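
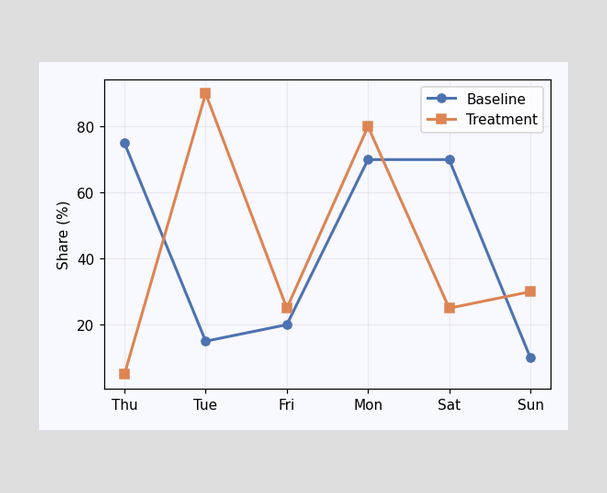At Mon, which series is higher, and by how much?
At Mon, Treatment sits above the other line by 10%.

Treatment, by 10%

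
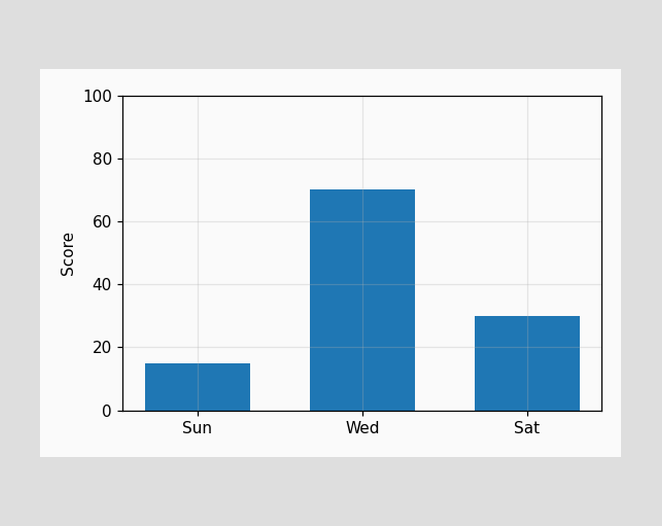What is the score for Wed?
70

Reading along the chart's y-axis, the Wed bar reaches 70.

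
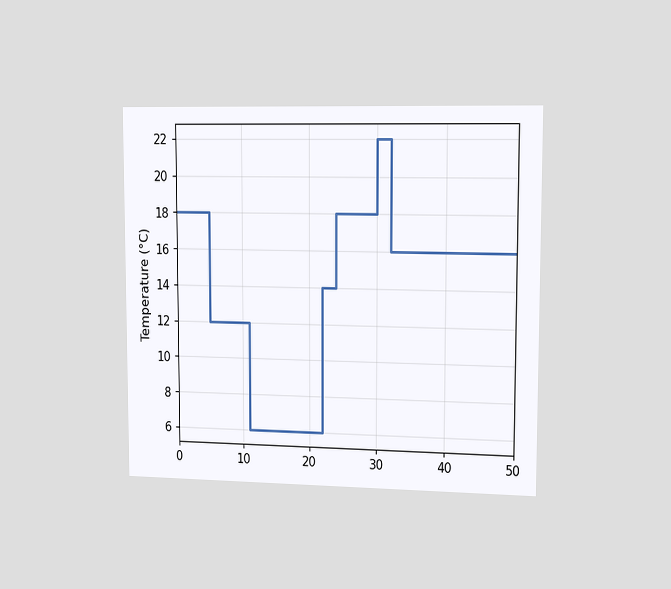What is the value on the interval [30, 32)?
22°C

The chart is viewed slightly from the right. On [30, 32) the step sits at 22°C.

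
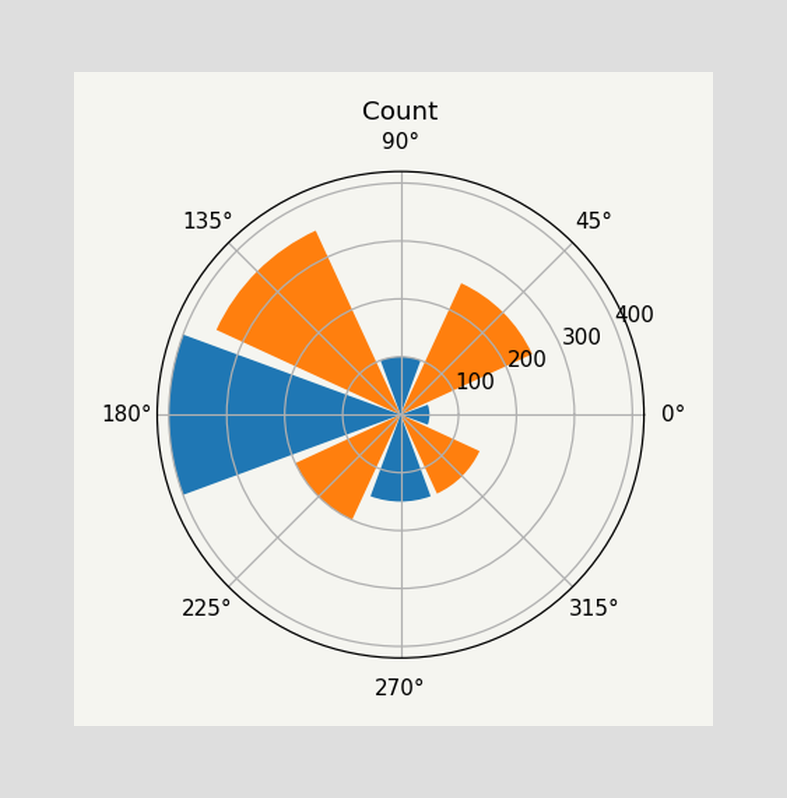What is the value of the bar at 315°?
150

The bar at 315° reaches 150 on the radial axis.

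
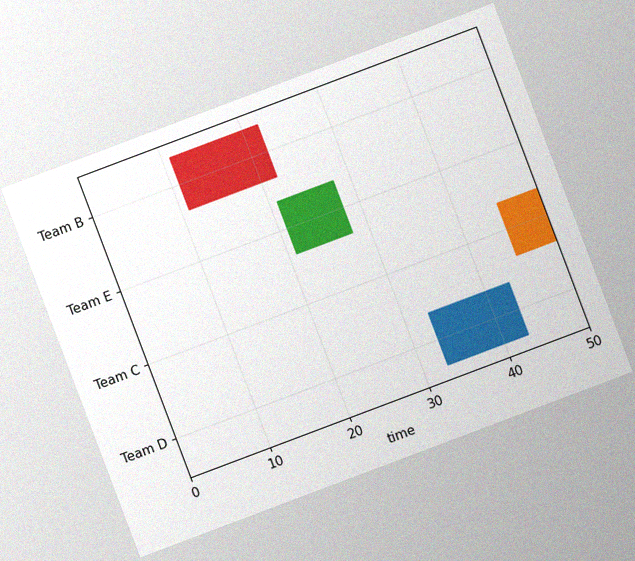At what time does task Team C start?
The chart is tilted about 21° counter-clockwise, with some photo noise. The Team C bar begins at t=45.

45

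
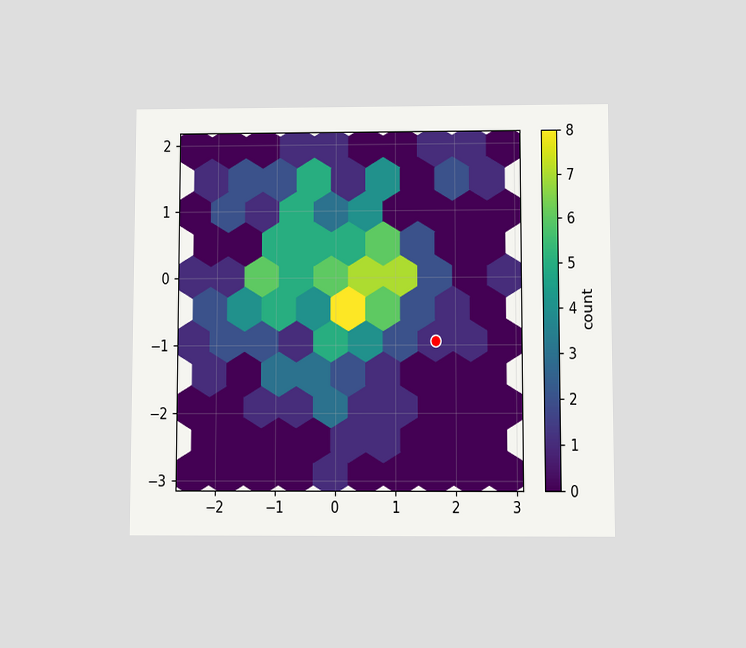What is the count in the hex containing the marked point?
The chart is viewed slightly from below. The marked hex reads 1 on the colorbar.

1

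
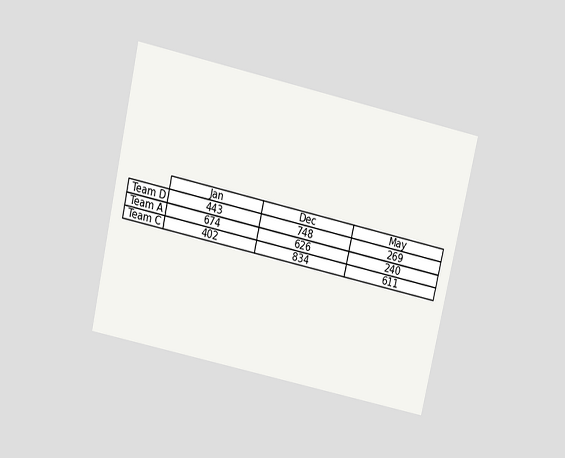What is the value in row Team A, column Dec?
The chart is tilted about 13° clockwise and viewed slightly from above. The (Team A, Dec) cell reads 626.

626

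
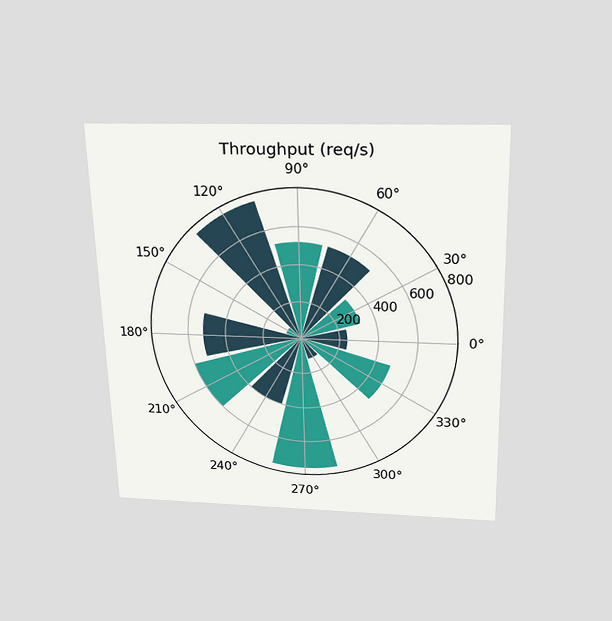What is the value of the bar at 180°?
The chart is viewed slightly from above. The bar at 180° reaches 520req/s on the radial axis.

520req/s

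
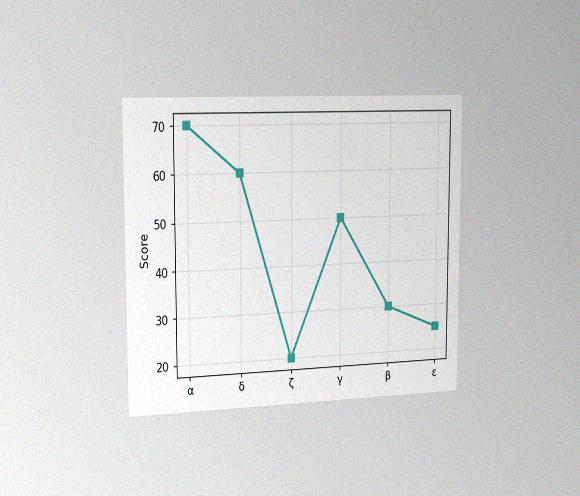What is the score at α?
The chart is viewed slightly from the left, with some photo noise. At α, the line is at 70.

70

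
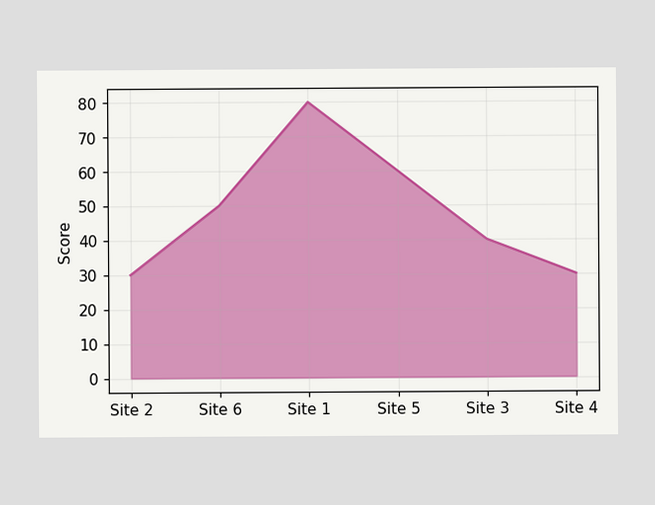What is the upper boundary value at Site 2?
At Site 2 the upper boundary is at 30.

30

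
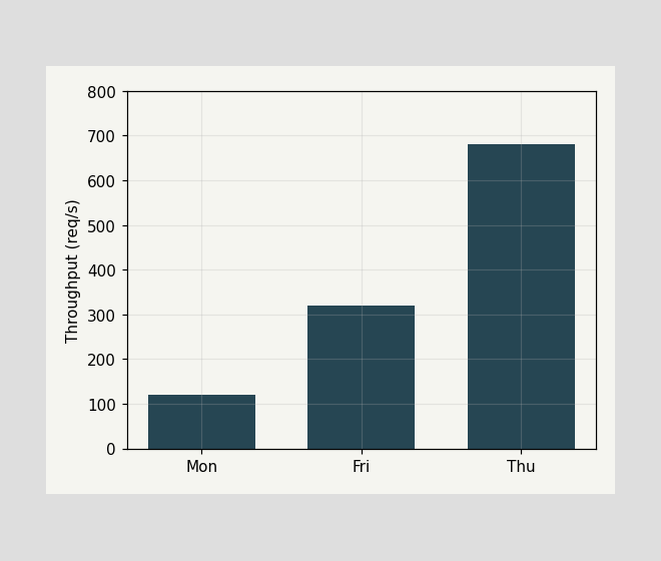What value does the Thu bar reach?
Reading along the chart's y-axis, the Thu bar reaches 680req/s.

680req/s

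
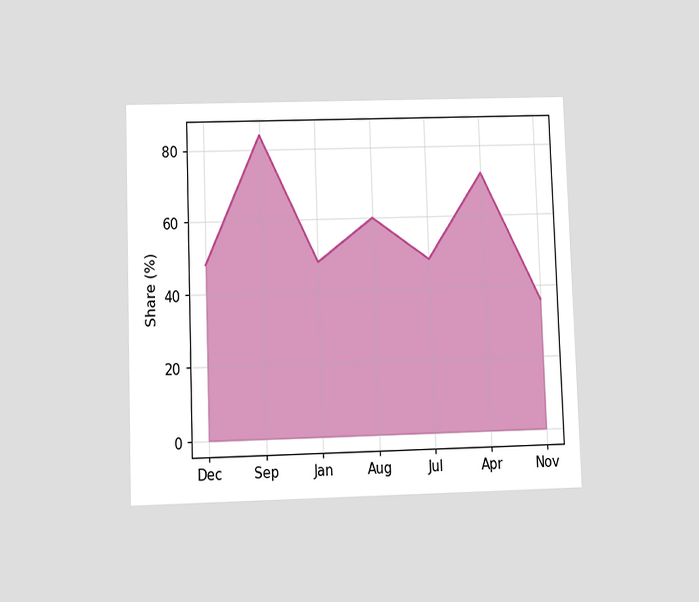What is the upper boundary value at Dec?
48%

The chart is tilted about 2° counter-clockwise and viewed slightly from below. At Dec the upper boundary is at 48%.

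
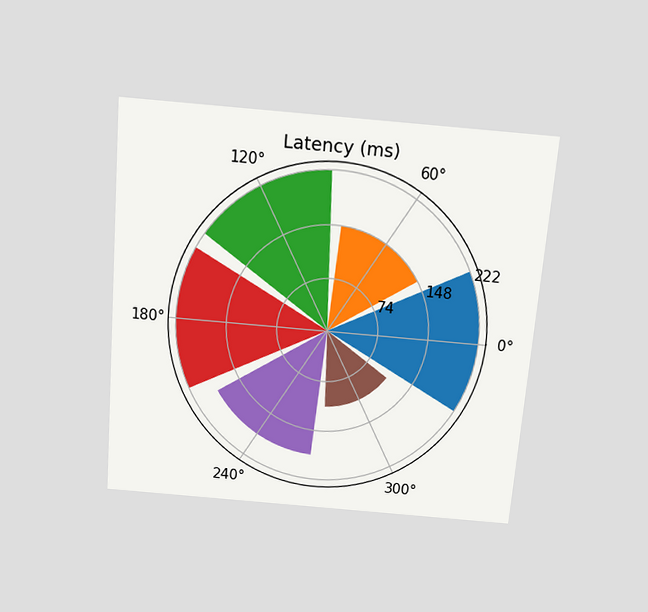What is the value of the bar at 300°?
111ms

The chart is tilted about 5° clockwise and viewed slightly from above. The bar at 300° reaches 111ms on the radial axis.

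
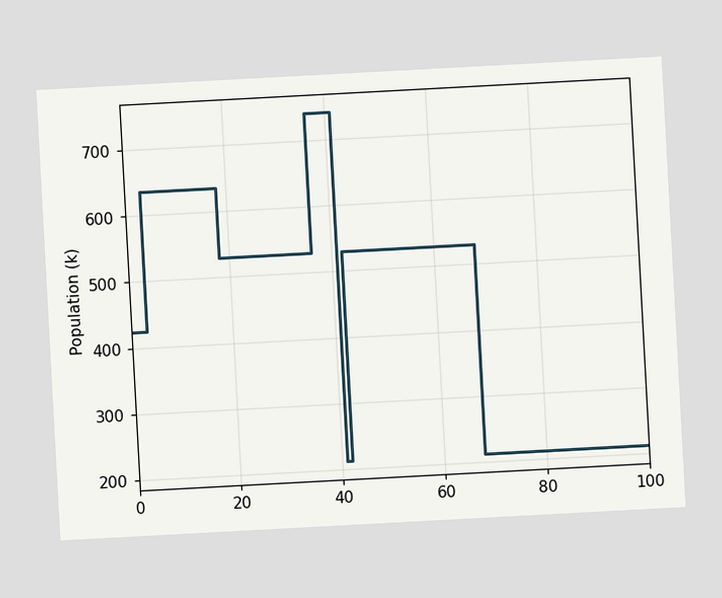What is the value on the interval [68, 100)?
The chart is tilted about 3° counter-clockwise. On [68, 100) the step sits at 212k.

212k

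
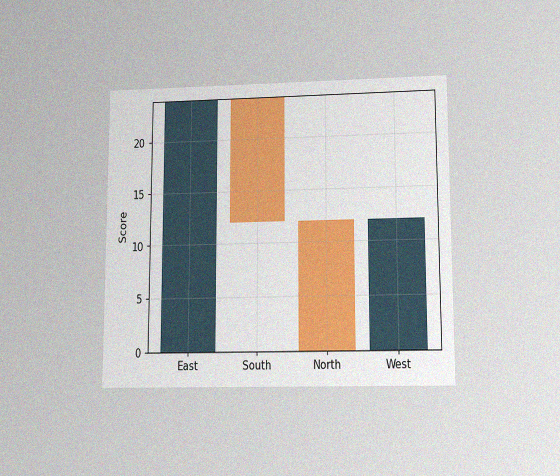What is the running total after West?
12

The chart is viewed at a slight angle, with some photo noise. After West the running total reaches 12.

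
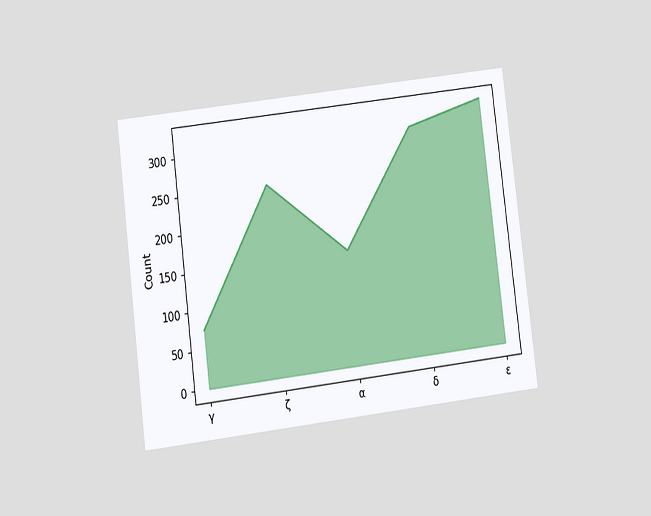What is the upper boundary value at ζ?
The chart is tilted about 7° counter-clockwise and viewed at a slight angle. At ζ the upper boundary is at 250.

250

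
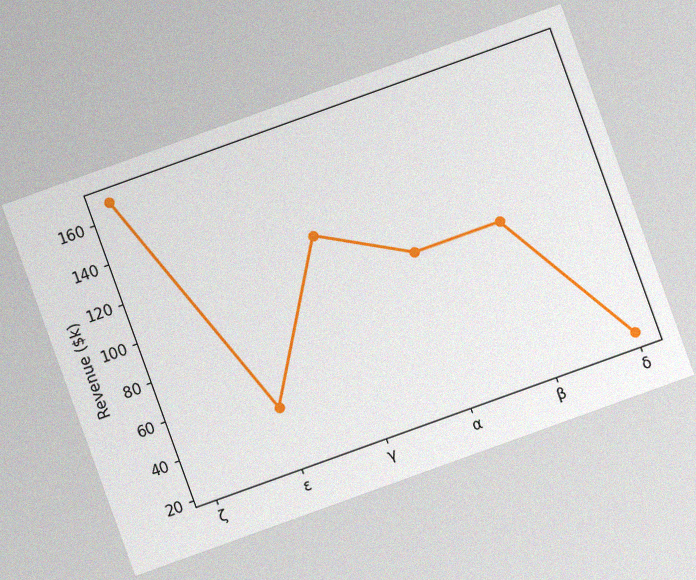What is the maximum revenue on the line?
The chart is tilted about 20° counter-clockwise, with some photo noise. The highest point is at ζ, and reading across to the y-axis gives $168k.

$168k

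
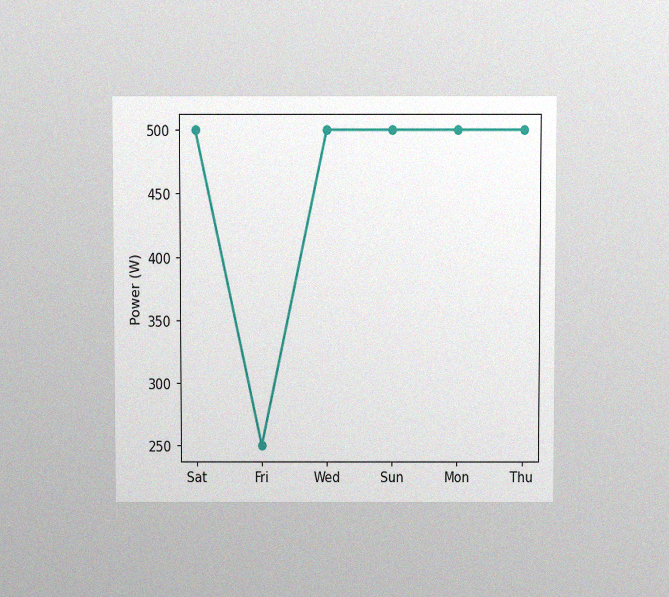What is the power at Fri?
The chart is viewed at a slight angle, with some photo noise. At Fri, the line is at 250W.

250W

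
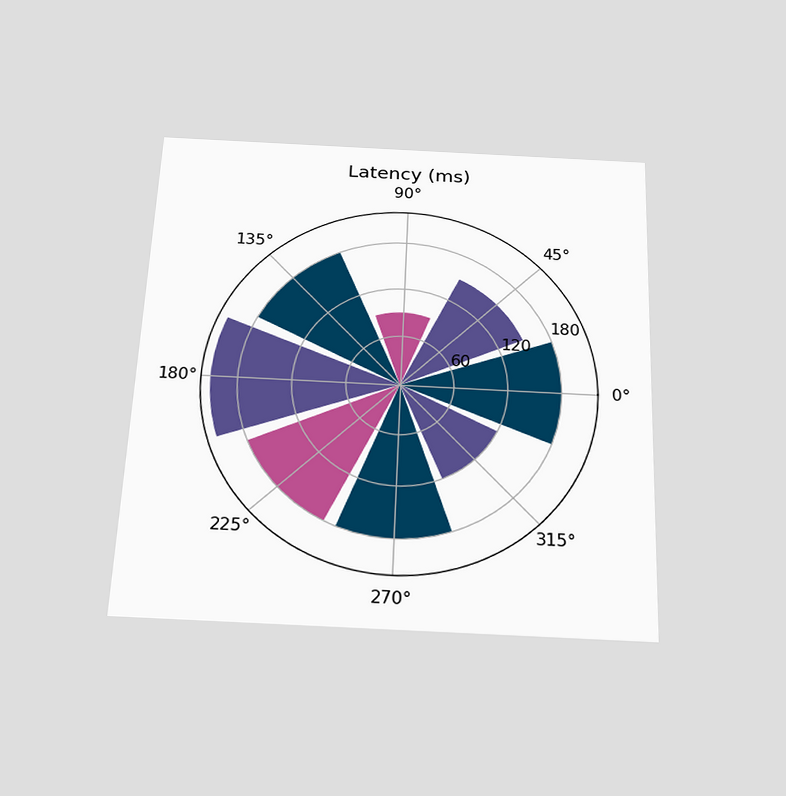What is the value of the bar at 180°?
The chart is tilted about 2° clockwise and viewed slightly from below. The bar at 180° reaches 210ms on the radial axis.

210ms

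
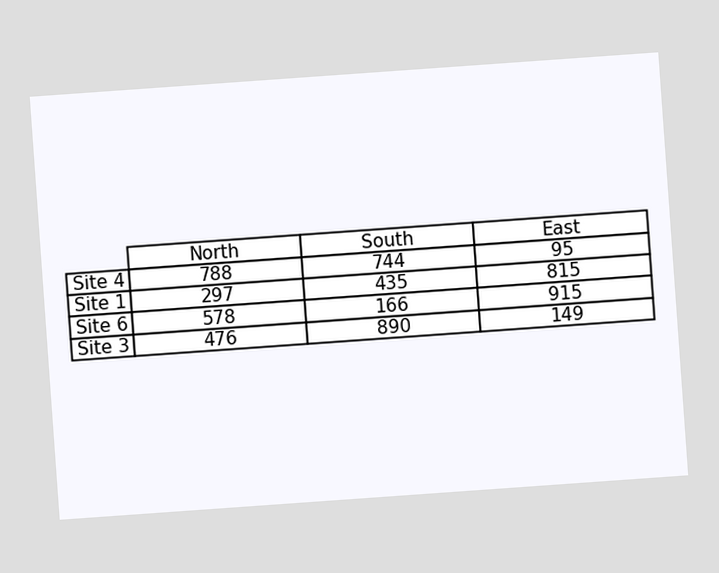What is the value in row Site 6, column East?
915

The chart is tilted about 4° counter-clockwise. The (Site 6, East) cell reads 915.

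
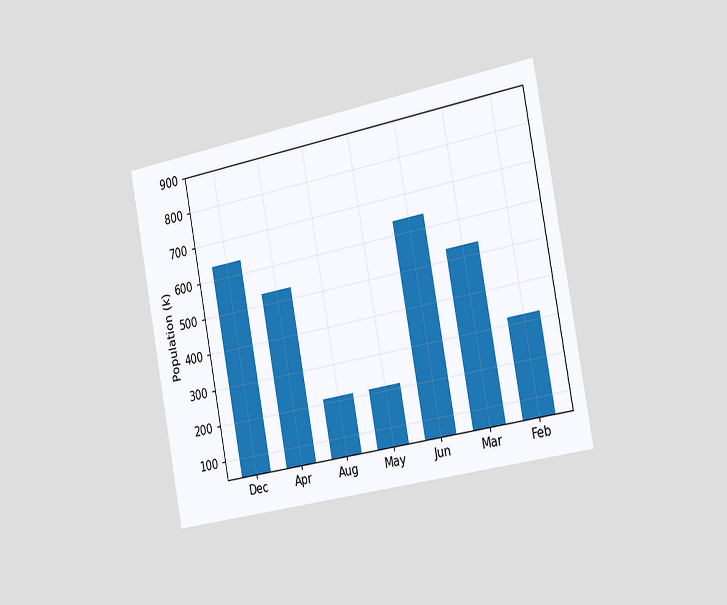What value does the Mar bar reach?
The chart is tilted about 11° counter-clockwise and viewed slightly from the right. Reading along the chart's y-axis, the Mar bar reaches 530k.

530k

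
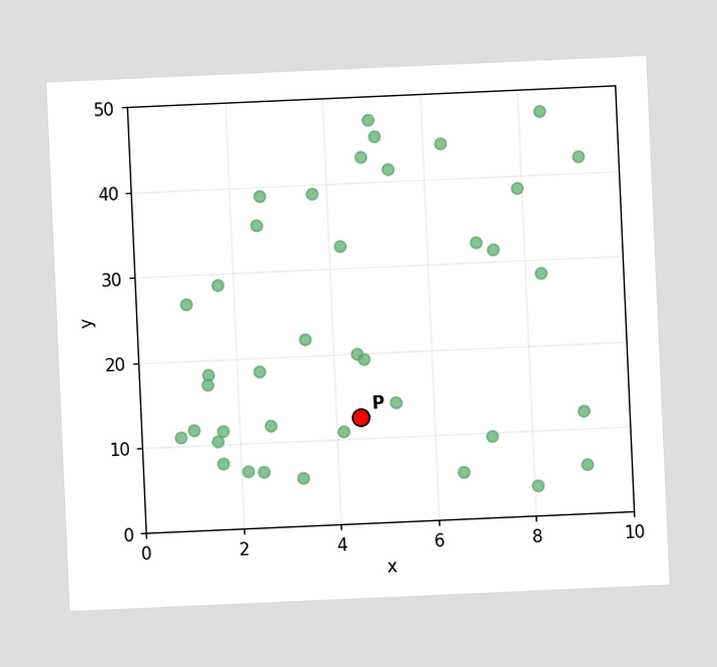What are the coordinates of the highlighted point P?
The chart is tilted about 3° counter-clockwise. Following the gridlines from P to each axis, P sits at (4.5, 12.5).

(4.5, 12.5)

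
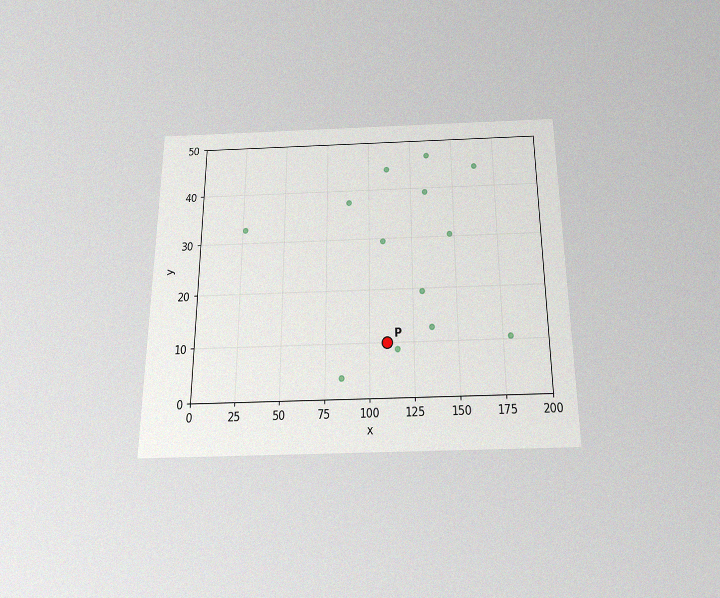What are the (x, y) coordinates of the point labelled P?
The chart is viewed slightly from below, with some photo noise. Following the gridlines from P to each axis, P sits at (110, 10).

(110, 10)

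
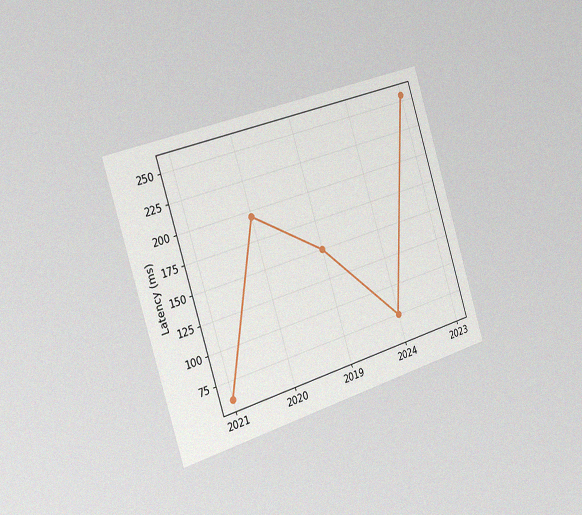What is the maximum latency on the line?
255ms

The chart is tilted about 17° counter-clockwise and viewed slightly from the left, with some photo noise. The highest point is at 2023, and reading across to the y-axis gives 255ms.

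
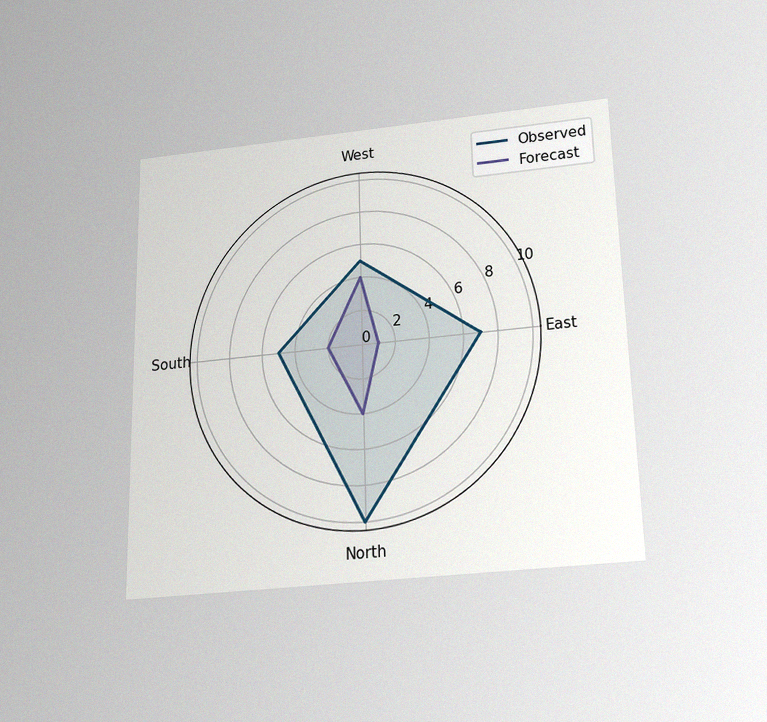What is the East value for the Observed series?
7

The chart is viewed slightly from below, with some photo noise. On the East axis, Observed reaches 7.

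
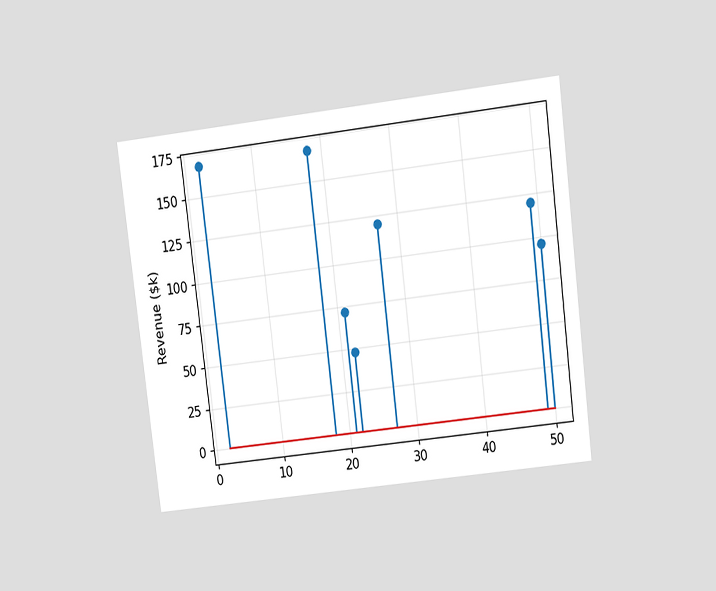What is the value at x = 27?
$120k

The chart is tilted about 7° counter-clockwise and viewed at a slight angle. The stem at x=27 reaches $120k.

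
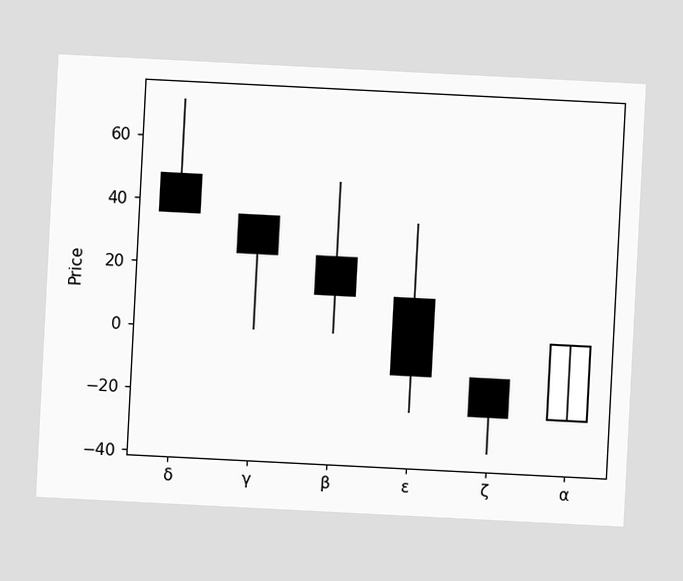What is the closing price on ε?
The chart is tilted about 3° clockwise. The ε candle closes at -12.

-12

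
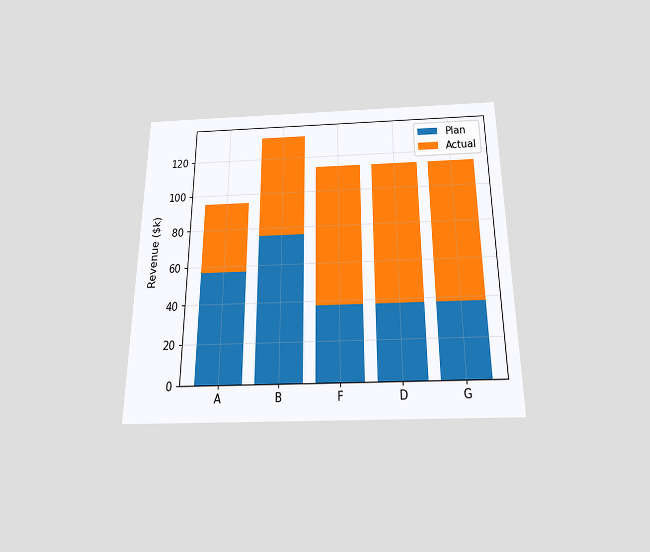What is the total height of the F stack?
The chart is viewed slightly from below. The F stack's top reaches $114k on the y-axis.

$114k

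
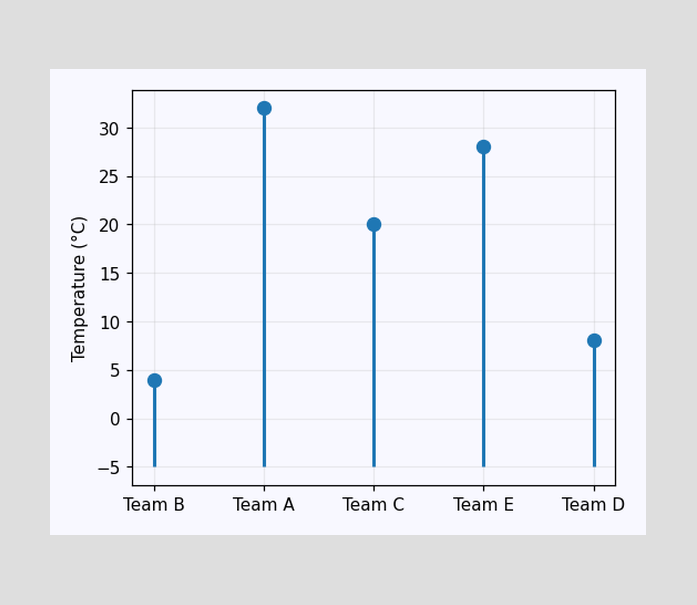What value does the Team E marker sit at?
28°C

The Team E marker sits at 28°C.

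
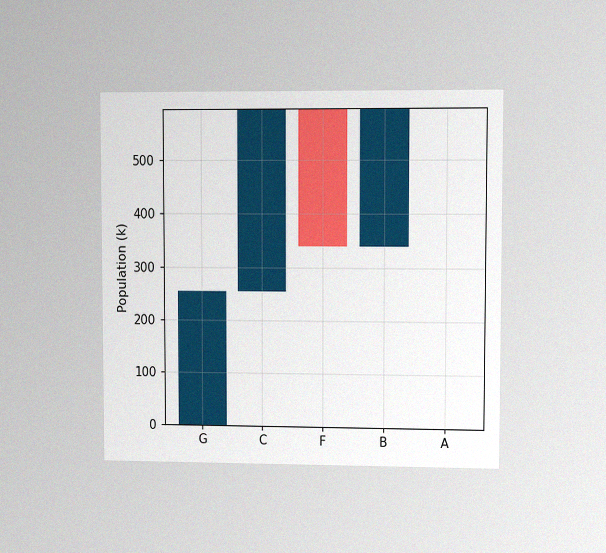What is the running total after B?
The chart is viewed at a slight angle, with some photo noise. After B the running total reaches 595k.

595k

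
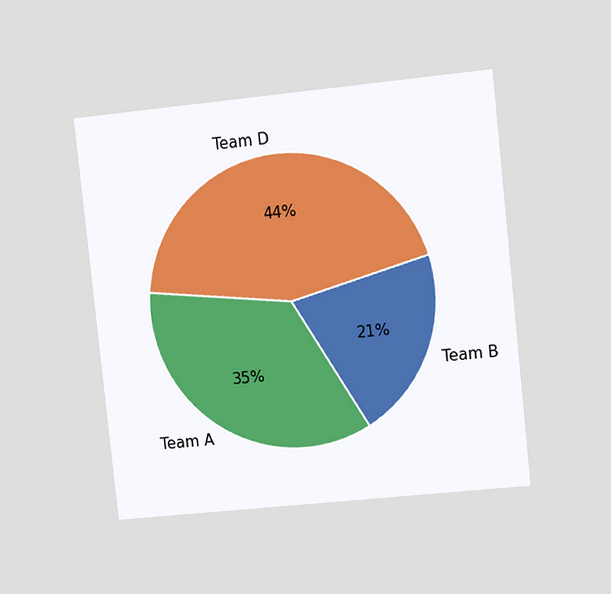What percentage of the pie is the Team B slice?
The chart is tilted about 6° counter-clockwise and viewed at a slight angle. The Team B slice takes up 21% of the pie.

21%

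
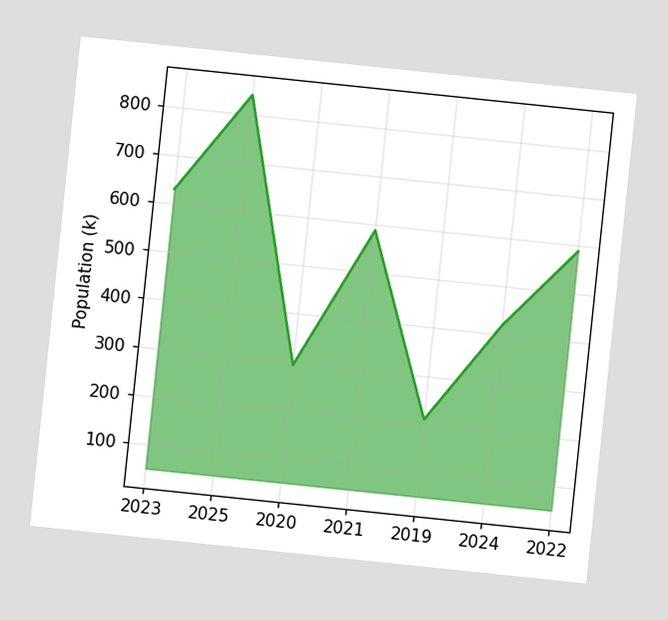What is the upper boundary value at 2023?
630k

The chart is tilted about 6° clockwise. At 2023 the upper boundary is at 630k.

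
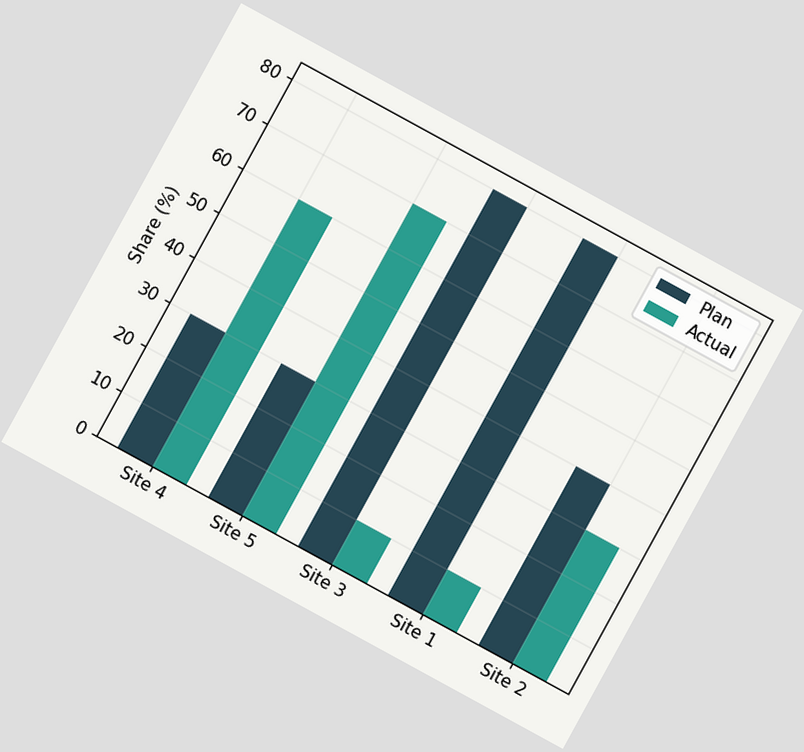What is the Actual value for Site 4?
60%

The chart is tilted about 29° clockwise. The Actual bar at Site 4 reaches 60% on the y-axis.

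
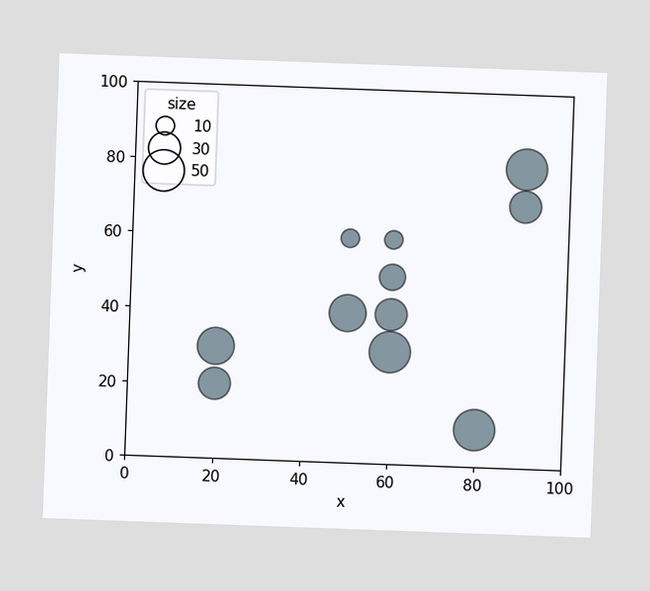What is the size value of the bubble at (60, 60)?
10

The chart is tilted about 2° clockwise. Matching the bubble at (60, 60) against the size legend gives 10.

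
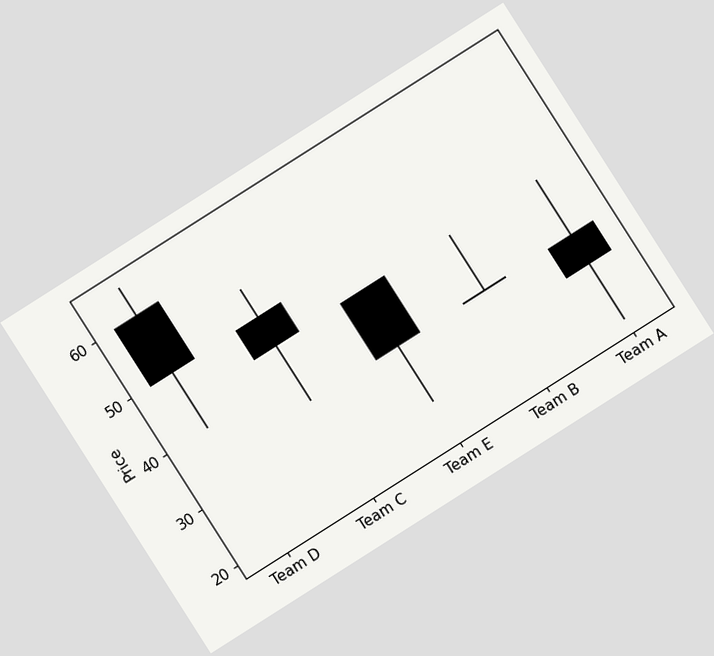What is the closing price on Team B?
35

The chart is tilted about 32° counter-clockwise. The Team B candle closes at 35.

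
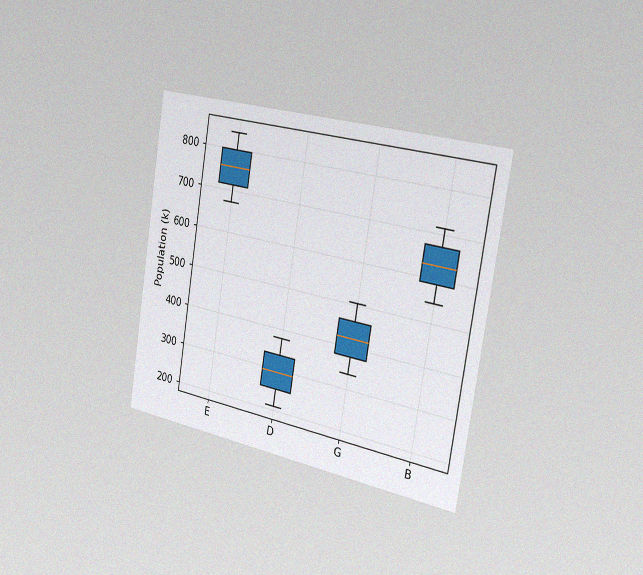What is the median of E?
756k

The chart is tilted about 9° clockwise and viewed slightly from the right, with some photo noise. The median line in the E box sits at 756k.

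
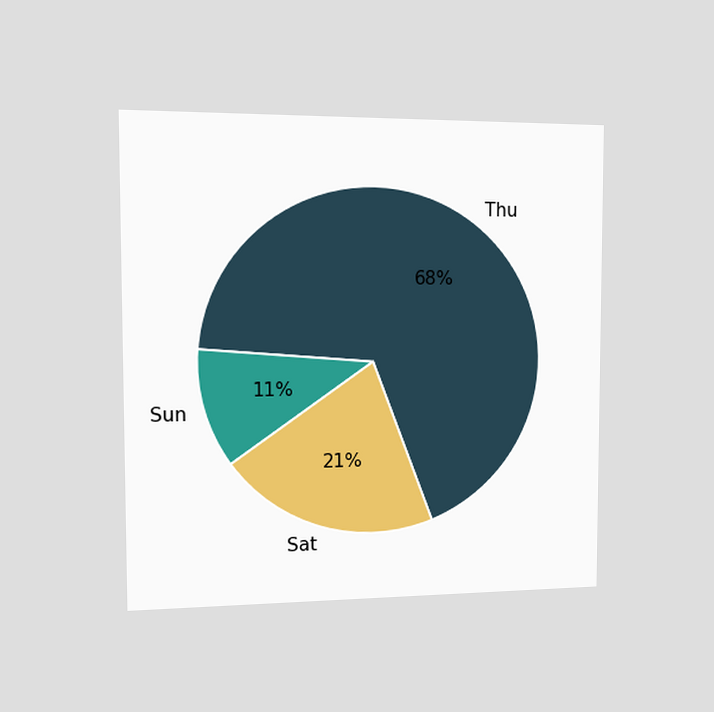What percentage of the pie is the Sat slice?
The chart is viewed slightly from the left. The Sat slice takes up 21% of the pie.

21%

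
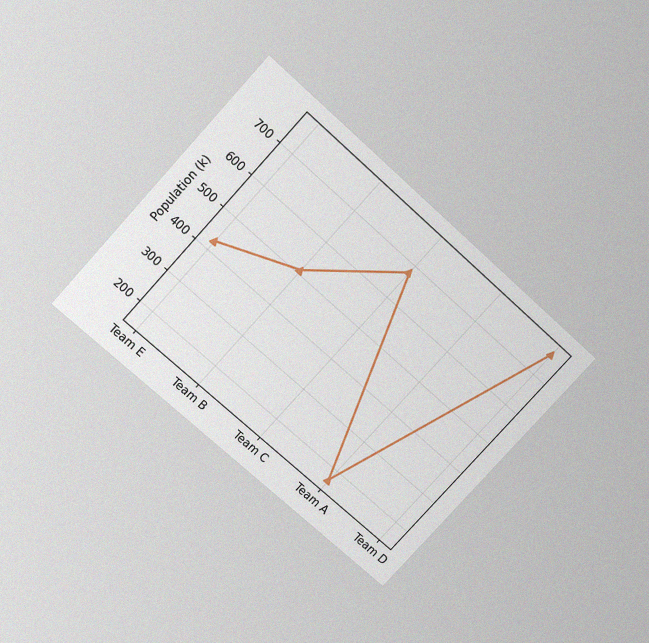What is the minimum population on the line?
The chart is tilted about 42° clockwise and viewed slightly from above, with some photo noise. The lowest point is at Team A, and reading across to the y-axis gives 170k.

170k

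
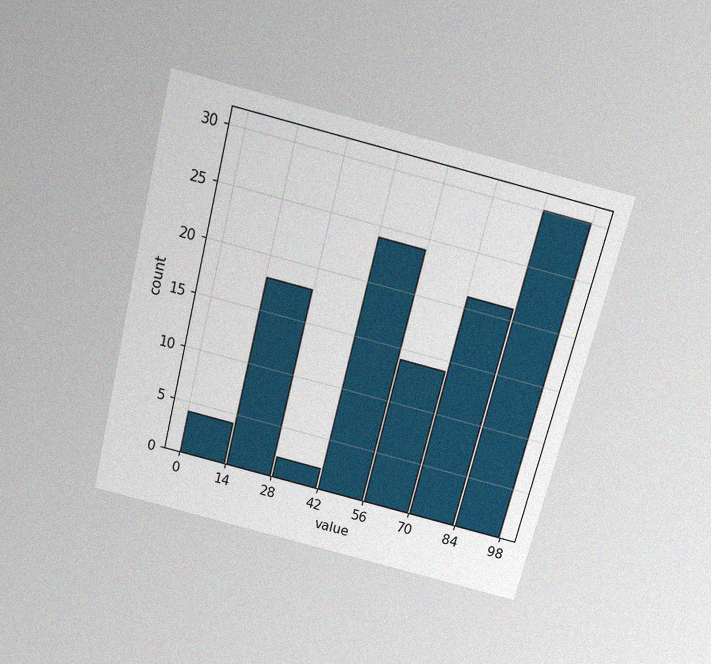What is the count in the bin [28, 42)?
2

The chart is tilted about 14° clockwise and viewed slightly from above, with some photo noise. The [28, 42) bin has height 2.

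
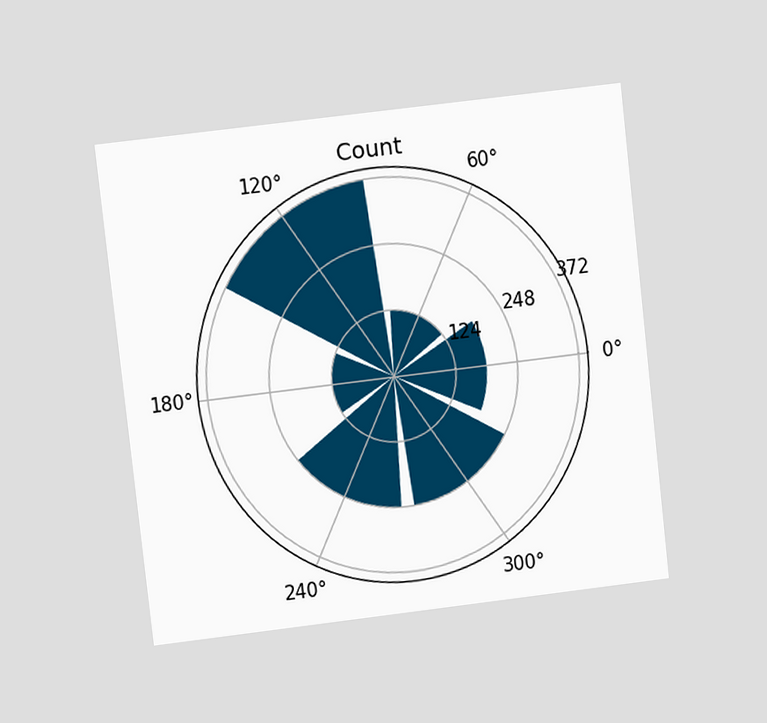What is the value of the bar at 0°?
The chart is tilted about 7° counter-clockwise and viewed at a slight angle. The bar at 0° reaches 186 on the radial axis.

186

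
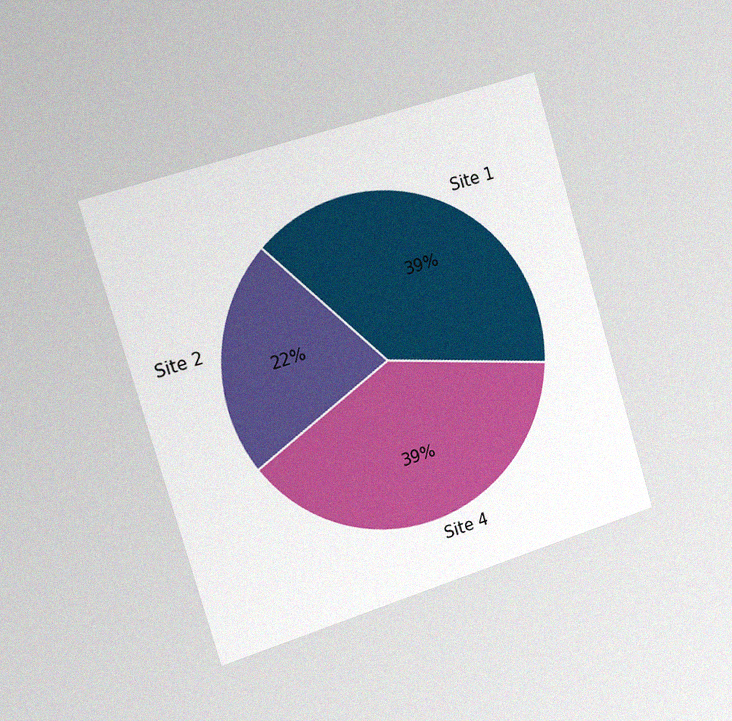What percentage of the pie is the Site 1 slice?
The chart is tilted about 17° counter-clockwise and viewed slightly from the left, with some photo noise. The Site 1 slice takes up 39% of the pie.

39%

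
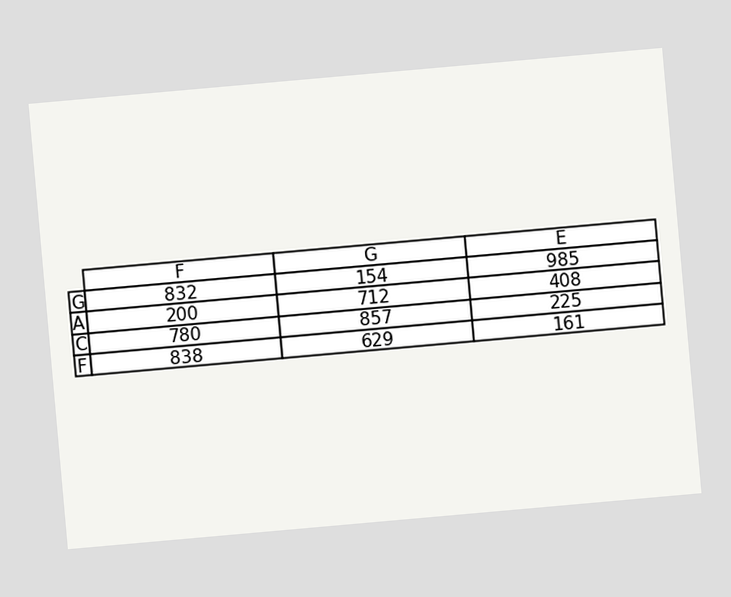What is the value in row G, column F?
The chart is tilted about 5° counter-clockwise. The (G, F) cell reads 832.

832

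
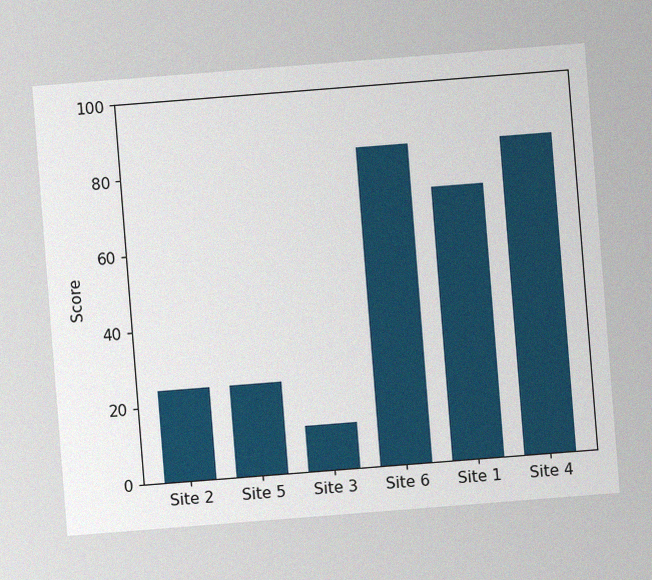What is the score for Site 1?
The chart is tilted about 4° counter-clockwise, with some photo noise. Reading along the chart's y-axis, the Site 1 bar reaches 72.

72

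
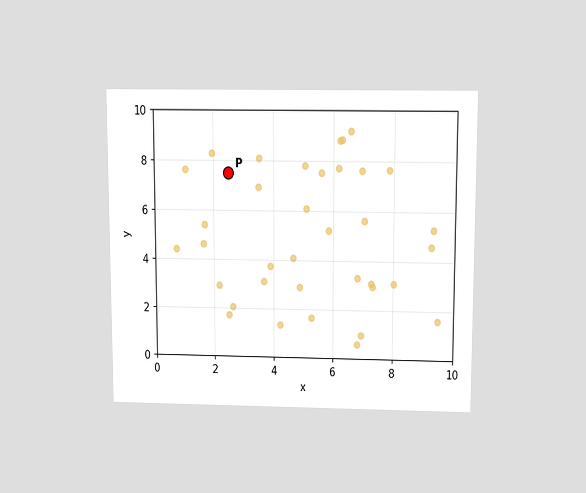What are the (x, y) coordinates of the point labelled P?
The chart is viewed slightly from above. Following the gridlines from P to each axis, P sits at (2.5, 7.5).

(2.5, 7.5)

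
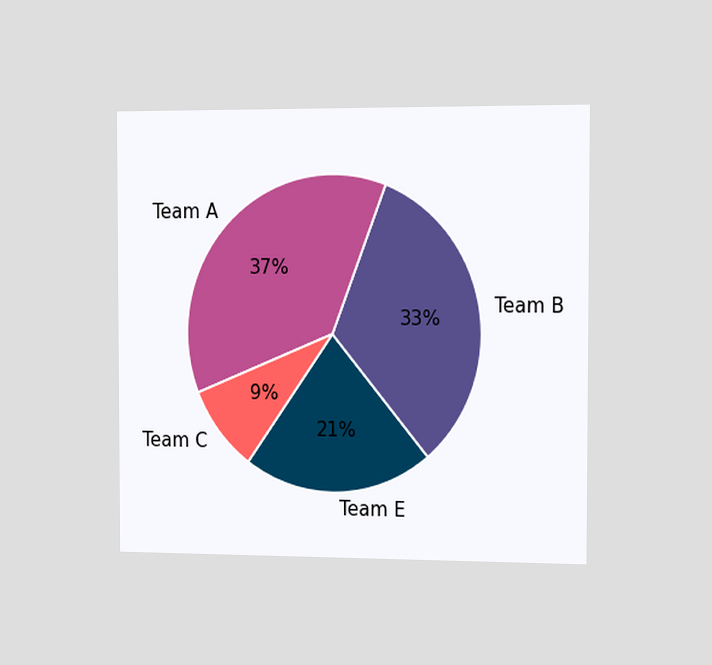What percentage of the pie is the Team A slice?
37%

The chart is viewed slightly from the right. The Team A slice takes up 37% of the pie.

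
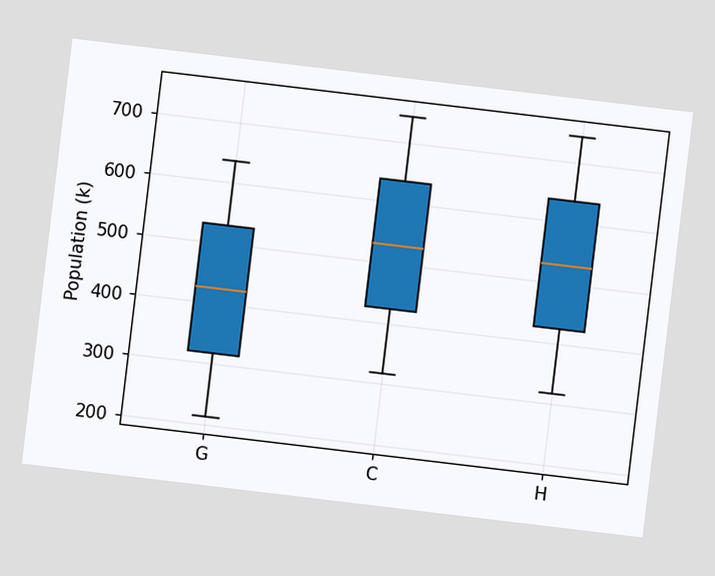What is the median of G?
424k

The chart is tilted about 7° clockwise. The median line in the G box sits at 424k.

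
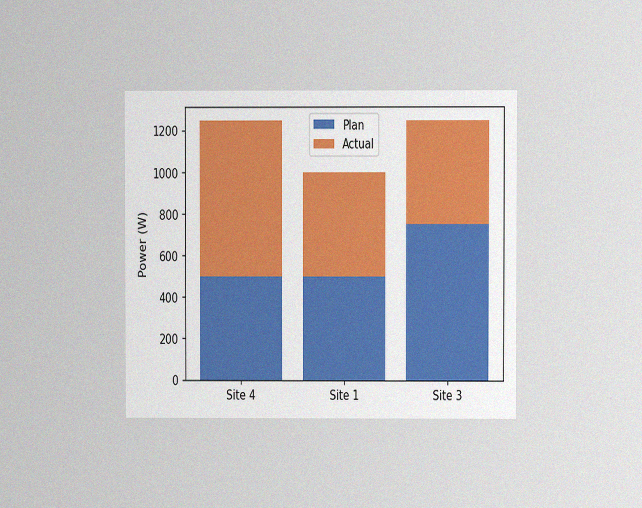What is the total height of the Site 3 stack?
The chart is viewed at a slight angle, with some photo noise. The Site 3 stack's top reaches 1250W on the y-axis.

1250W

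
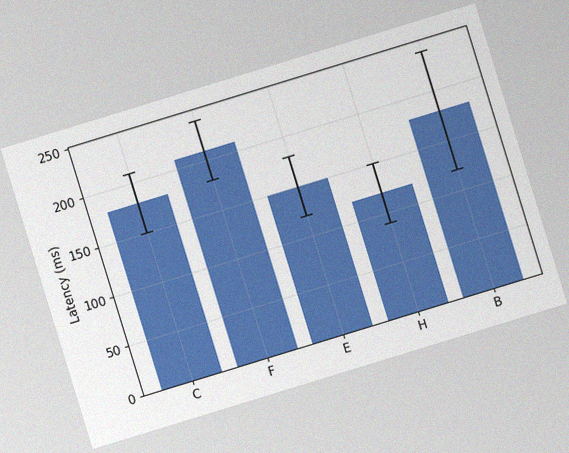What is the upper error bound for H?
150ms

The chart is tilted about 17° counter-clockwise, with some photo noise. The H bar's upper whisker reaches 150ms.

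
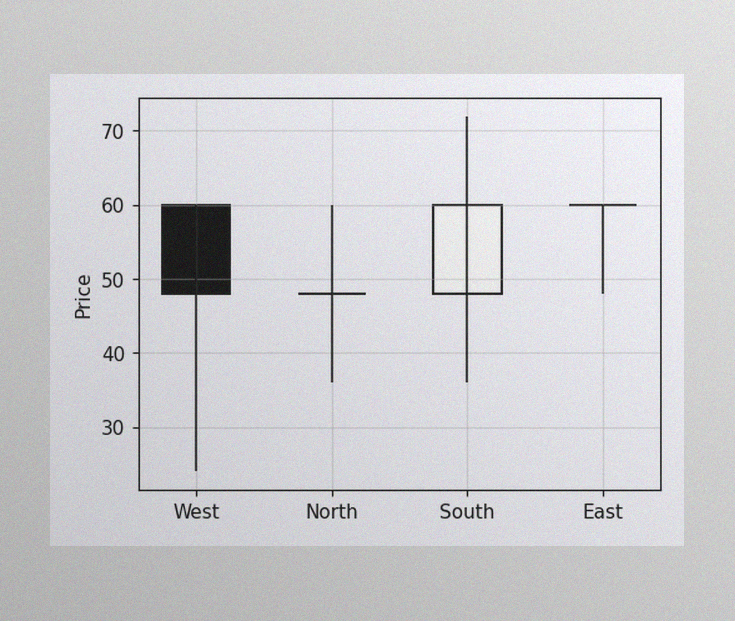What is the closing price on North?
The image has some photo noise and uneven lighting. The North candle closes at 48.

48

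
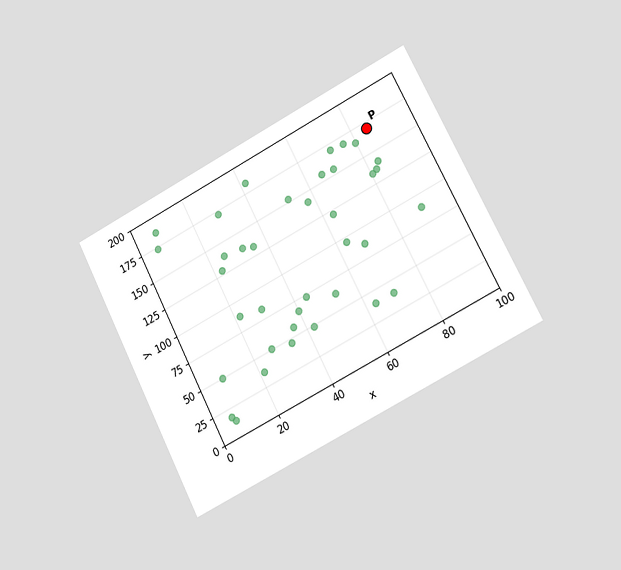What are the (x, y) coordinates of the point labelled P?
(85, 170)

The chart is tilted about 27° counter-clockwise and viewed slightly from the right. Following the gridlines from P to each axis, P sits at (85, 170).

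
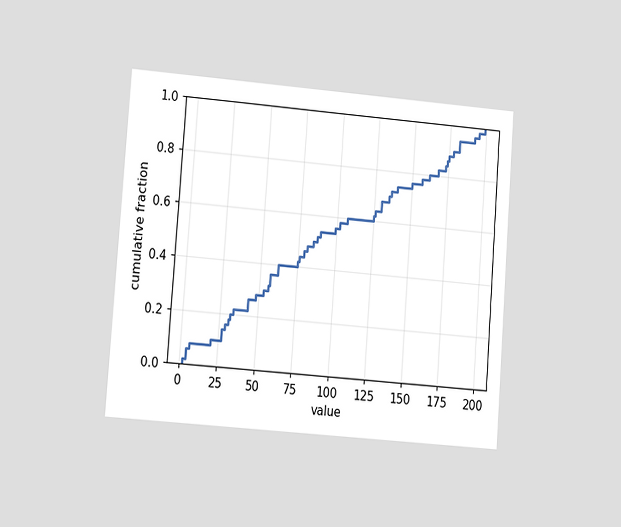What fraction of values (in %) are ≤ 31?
18%

The chart is tilted about 4° clockwise and viewed at a slight angle. At x=31 the ECDF step is at 18%.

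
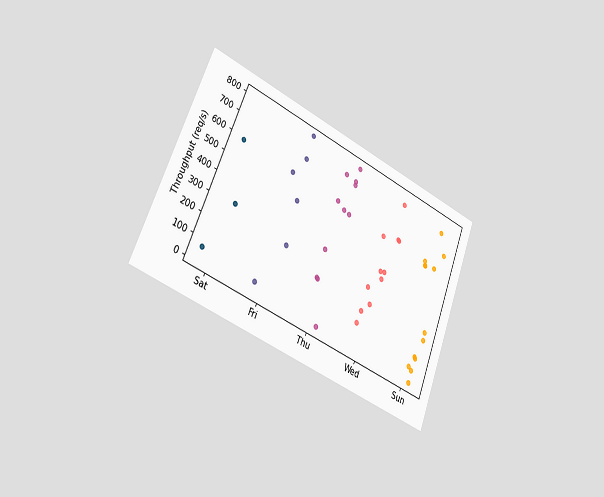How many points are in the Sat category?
The chart is tilted about 22° clockwise and viewed slightly from the left. Counting the markers in the Sat column gives 3.

3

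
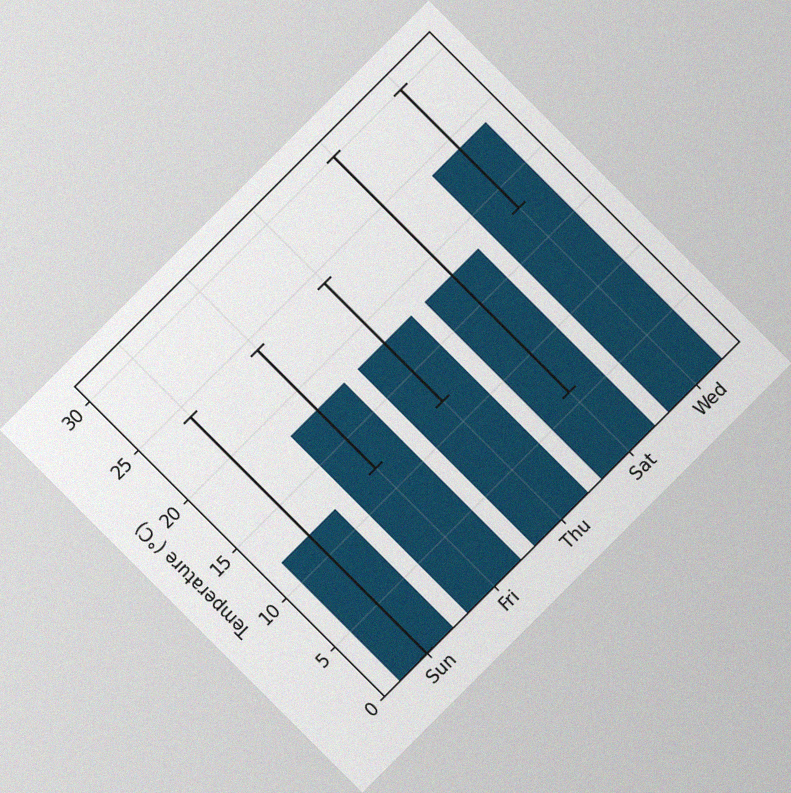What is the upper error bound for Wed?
The chart is tilted about 45° counter-clockwise, with some photo noise. The Wed bar's upper whisker reaches 30°C.

30°C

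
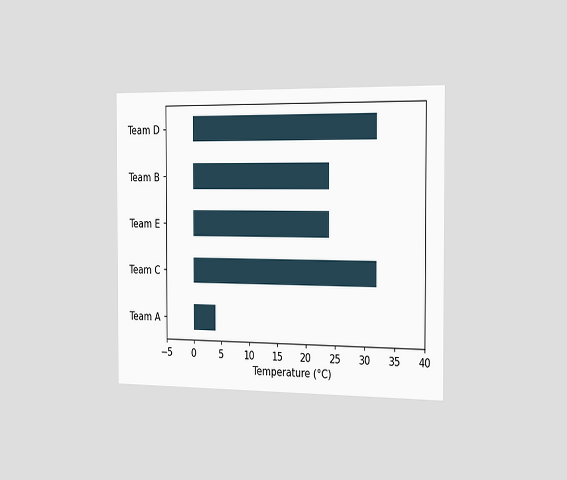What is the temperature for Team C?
32°C

The chart is viewed slightly from the right. Reading along the chart's x-axis, the Team C bar reaches 32°C.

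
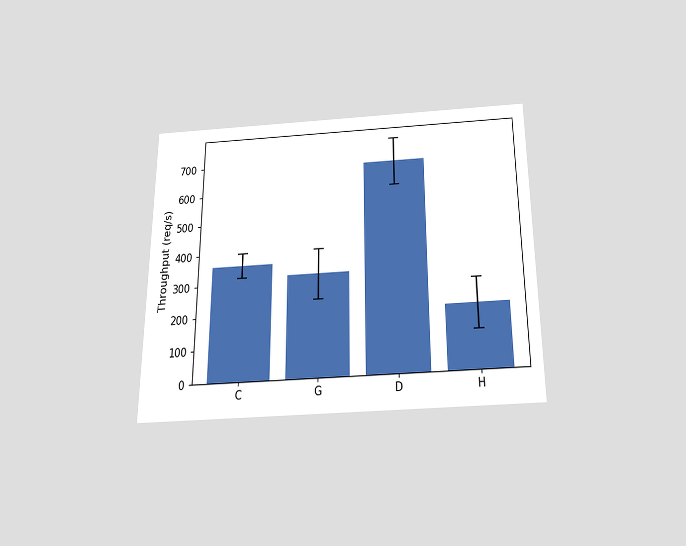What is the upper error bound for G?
400req/s

The chart is viewed slightly from below. The G bar's upper whisker reaches 400req/s.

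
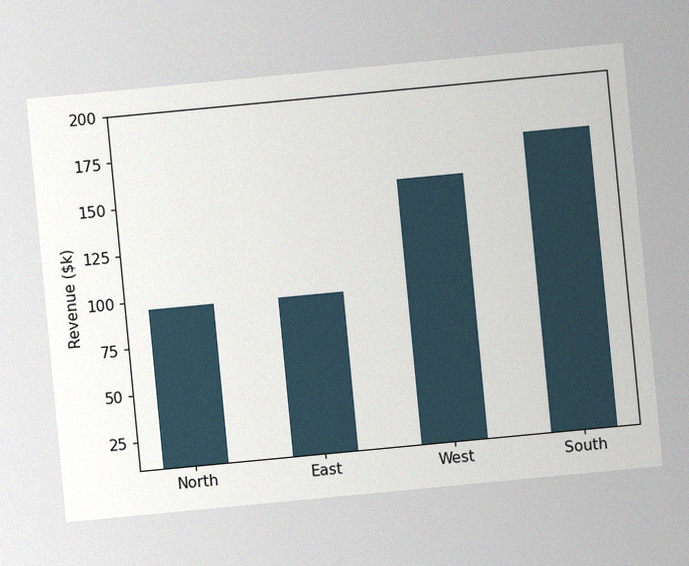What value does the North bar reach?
The chart is tilted about 5° counter-clockwise, with some photo noise. Reading along the chart's y-axis, the North bar reaches $95k.

$95k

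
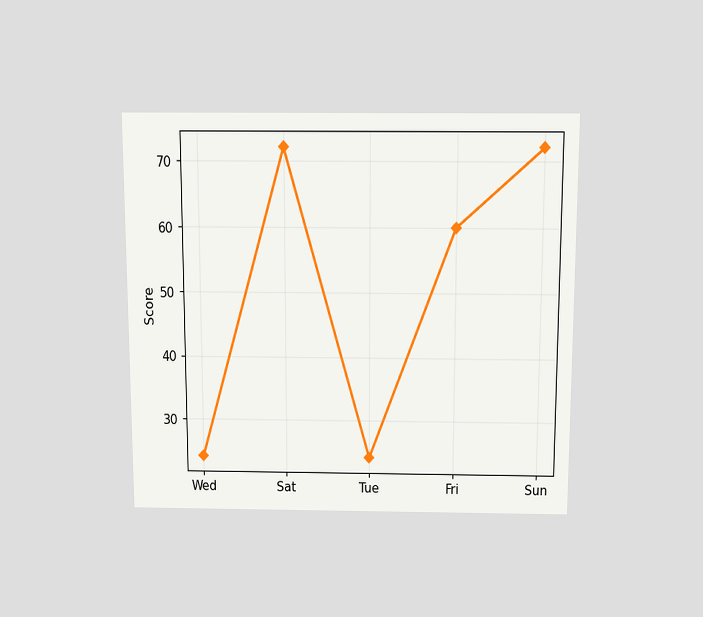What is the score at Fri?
The chart is viewed slightly from above. At Fri, the line is at 60.

60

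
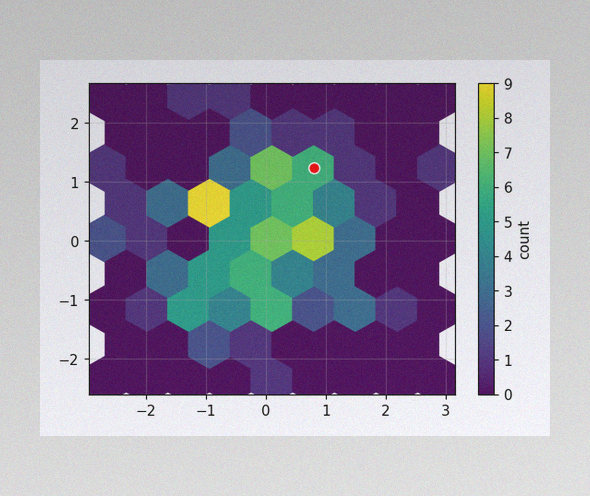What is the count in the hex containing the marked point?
6

The image has some photo noise and uneven lighting. The marked hex reads 6 on the colorbar.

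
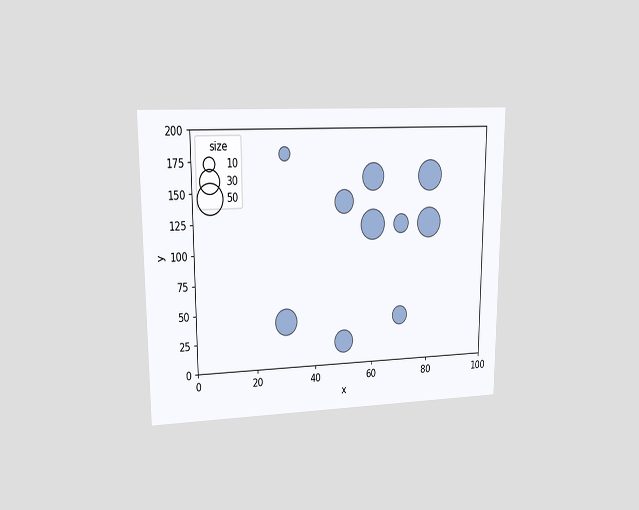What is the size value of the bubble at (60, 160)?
The chart is viewed at a slight angle. Matching the bubble at (60, 160) against the size legend gives 40.

40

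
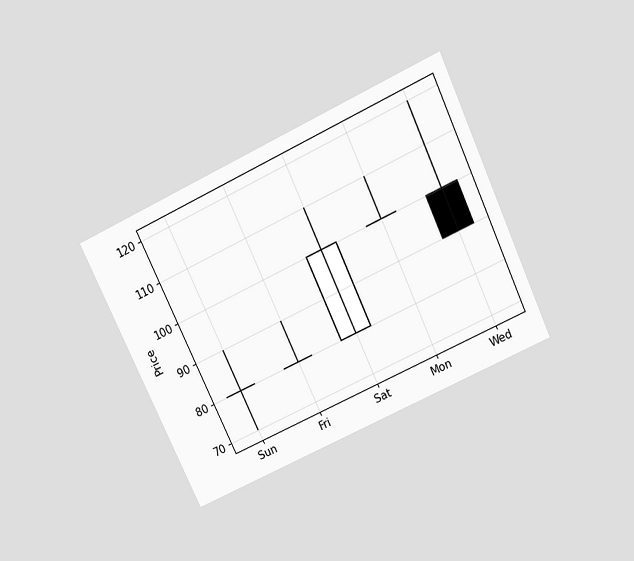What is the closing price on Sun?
The chart is tilted about 25° counter-clockwise and viewed slightly from above. The Sun candle closes at 80.

80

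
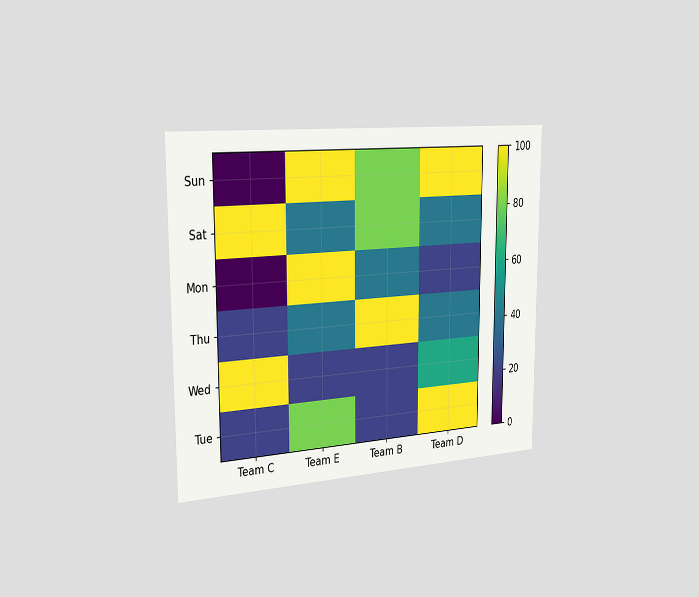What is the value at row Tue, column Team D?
100

The chart is viewed slightly from the left. Matching cell (Tue, Team D) against the colorbar gives 100.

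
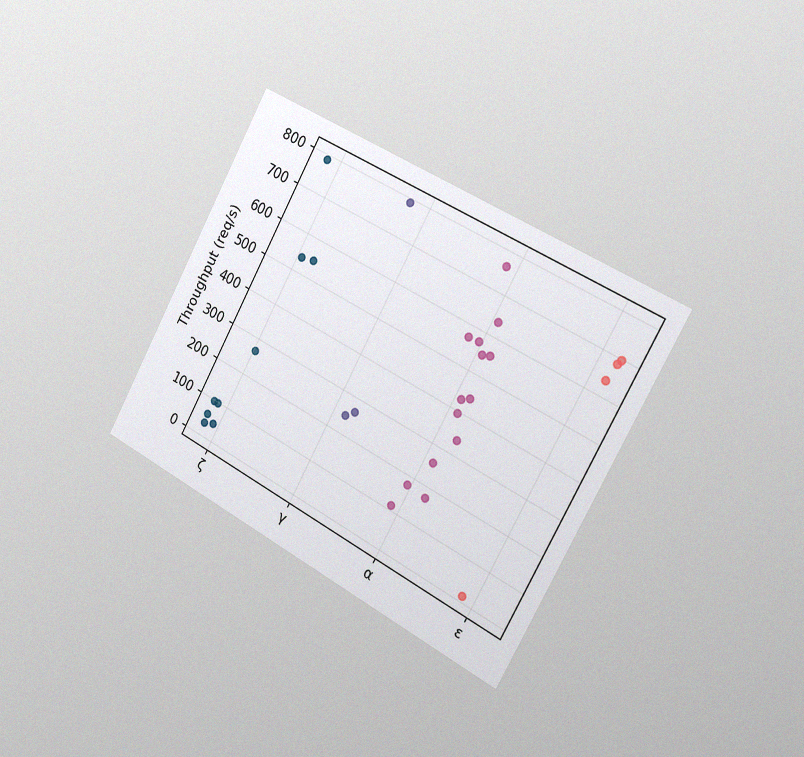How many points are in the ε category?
4

The chart is tilted about 28° clockwise and viewed slightly from the right, with some photo noise. Counting the markers in the ε column gives 4.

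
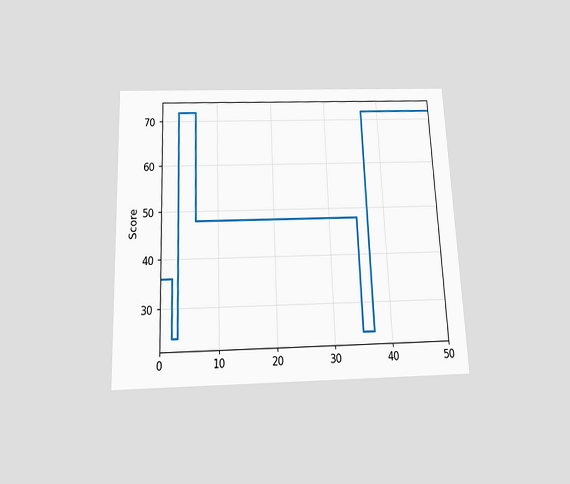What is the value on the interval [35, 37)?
24

The chart is tilted about 2° counter-clockwise and viewed slightly from below. On [35, 37) the step sits at 24.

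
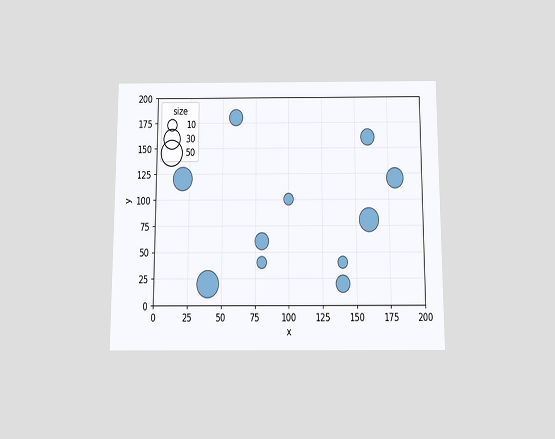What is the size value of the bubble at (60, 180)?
The chart is viewed slightly from below. Matching the bubble at (60, 180) against the size legend gives 20.

20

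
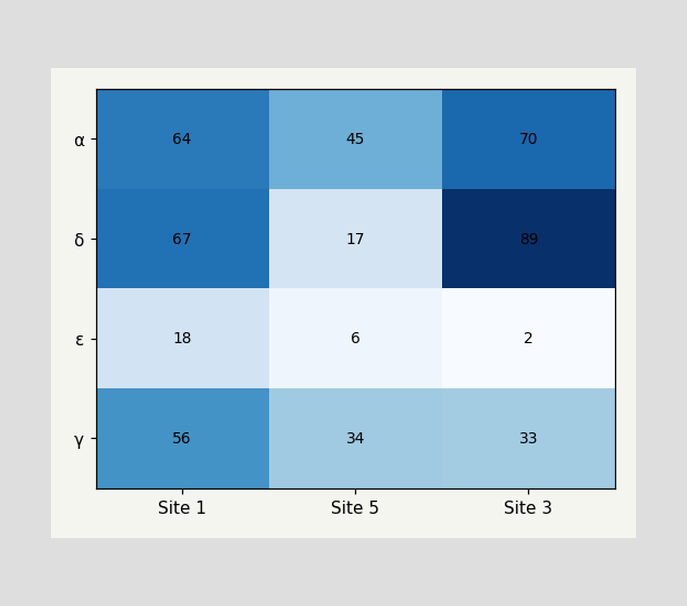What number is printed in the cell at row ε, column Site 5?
6

The (ε, Site 5) cell reads 6.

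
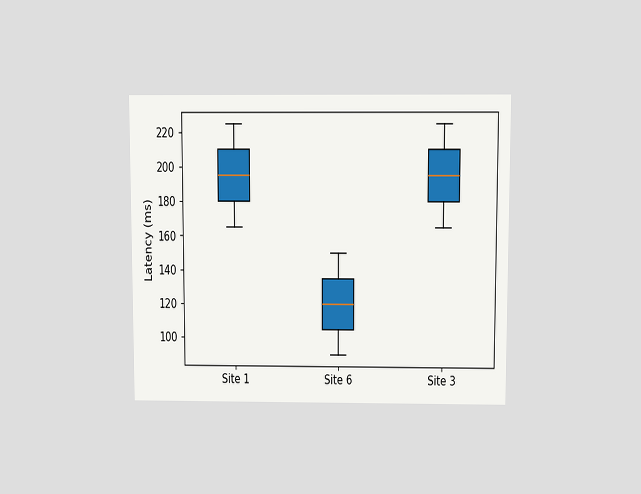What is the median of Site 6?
The chart is viewed slightly from above. The median line in the Site 6 box sits at 120ms.

120ms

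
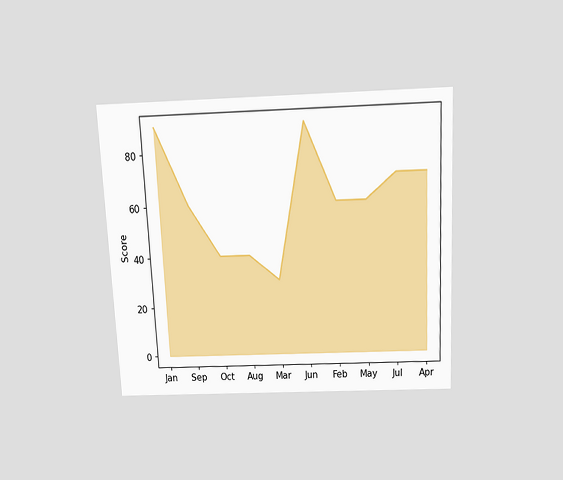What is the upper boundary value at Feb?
60

The chart is tilted about 3° counter-clockwise and viewed slightly from above. At Feb the upper boundary is at 60.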